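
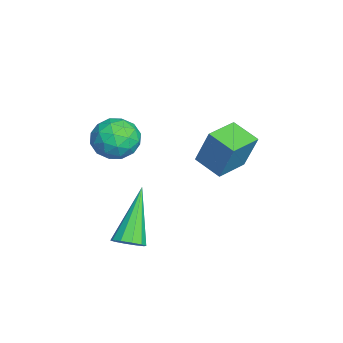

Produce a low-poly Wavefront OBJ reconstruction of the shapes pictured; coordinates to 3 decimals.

v -2.691 2.171 -1.794
v -2.437 2.578 -0.478
v -2.044 2.904 -2.146
v -1.79 3.311 -0.831
v -1.77 1.389 -1.729
v -1.516 1.796 -0.414
v -1.123 2.122 -2.082
v -0.869 2.529 -0.766
v -0.247 -0.786 1.069
v 0.172 -0.221 0.689
v 0.368 -1.699 0.391
v 0.787 -1.134 0.011
v 0.917 -1.274 0.787
v 0.537 -0.71 1.206
v 0.003 -1.21 -0.126
v -0.377 -0.646 0.293
v 0.327 -0.484 -0.049
v 0.891 -0.523 0.515
v -0.351 -1.397 0.565
v 0.213 -1.436 1.129
v -0.091 -0.423 0.939
v 0.631 -1.497 0.141
v 0.707 -1.579 0.597
v 0.954 -1.247 0.374
v 0.123 -0.711 1.243
v 0.369 -0.379 1.02
v 0.807 -0.998 1.077
v 0.171 -1.541 0.06
v 0.417 -1.209 -0.163
v -0.414 -0.673 0.706
v -0.167 -0.341 0.483
v -0.267 -0.922 0.003
v 0.246 -0.246 0.281
v 0.607 -0.782 -0.117
v 0.147 -0.827 -0.198
v -0.076 -0.495 0.048
v 0.578 -0.269 0.613
v 0.939 -0.806 0.214
v 1.015 -0.888 0.671
v 0.792 -0.556 0.917
v 0.669 -0.423 0.179
v -0.399 -1.114 0.866
v -0.038 -1.651 0.467
v -0.252 -1.364 0.163
v -0.475 -1.032 0.409
v -0.067 -1.138 1.197
v 0.294 -1.674 0.799
v 0.616 -1.425 1.032
v 0.393 -1.093 1.278
v -0.129 -1.497 0.901
v 1.361 -0.596 -3.3
v 1.773 -0.479 -2.971
v 0.019 -0.204 -1.76
v 1.68 -0.197 -3.124
v 1.465 -0.068 -3.344
v 1.21 -0.141 -3.548
v 1.013 -0.387 -3.656
v 0.949 -0.713 -3.629
v 1.042 -0.995 -3.476
v 1.257 -1.124 -3.256
v 1.512 -1.052 -3.053
v 1.709 -0.805 -2.944
f 2 4 1
f 5 2 1
f 1 4 3
f 3 5 1
f 2 8 4
f 6 2 5
f 6 8 2
f 4 8 3
f 7 5 3
f 3 8 7
f 7 6 5
f 8 6 7
f 9 46 25
f 46 20 49
f 25 49 14
f 46 49 25
f 9 25 21
f 25 14 26
f 21 26 10
f 25 26 21
f 9 21 30
f 21 10 31
f 30 31 16
f 21 31 30
f 9 30 42
f 30 16 45
f 42 45 19
f 30 45 42
f 9 42 46
f 42 19 50
f 46 50 20
f 42 50 46
f 10 26 37
f 26 14 40
f 37 40 18
f 26 40 37
f 14 49 27
f 49 20 48
f 27 48 13
f 49 48 27
f 20 50 47
f 50 19 43
f 47 43 11
f 50 43 47
f 19 45 44
f 45 16 32
f 44 32 15
f 45 32 44
f 16 31 36
f 31 10 33
f 36 33 17
f 31 33 36
f 12 38 24
f 38 18 39
f 24 39 13
f 38 39 24
f 12 24 22
f 24 13 23
f 22 23 11
f 24 23 22
f 12 22 29
f 22 11 28
f 29 28 15
f 22 28 29
f 12 29 34
f 29 15 35
f 34 35 17
f 29 35 34
f 12 34 38
f 34 17 41
f 38 41 18
f 34 41 38
f 13 39 27
f 39 18 40
f 27 40 14
f 39 40 27
f 11 23 47
f 23 13 48
f 47 48 20
f 23 48 47
f 15 28 44
f 28 11 43
f 44 43 19
f 28 43 44
f 17 35 36
f 35 15 32
f 36 32 16
f 35 32 36
f 18 41 37
f 41 17 33
f 37 33 10
f 41 33 37
f 52 51 54
f 52 54 53
f 54 51 55
f 54 55 53
f 55 51 56
f 55 56 53
f 56 51 57
f 56 57 53
f 57 51 58
f 57 58 53
f 58 51 59
f 58 59 53
f 59 51 60
f 59 60 53
f 60 51 61
f 60 61 53
f 61 51 62
f 61 62 53
f 62 51 52
f 62 52 53



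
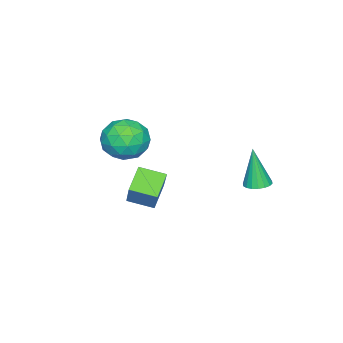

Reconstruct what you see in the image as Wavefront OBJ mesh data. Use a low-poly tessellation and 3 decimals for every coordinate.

v -3.87 1.364 -2.999
v -3.486 0.958 -3.04
v -4.01 1.056 -1.261
v -3.348 1.16 -2.993
v -3.313 1.402 -2.947
v -3.389 1.637 -2.911
v -3.56 1.818 -2.893
v -3.792 1.909 -2.896
v -4.039 1.892 -2.919
v -4.253 1.77 -2.958
v -4.391 1.568 -3.005
v -4.426 1.325 -3.051
v -4.351 1.09 -3.086
v -4.18 0.91 -3.104
v -3.948 0.819 -3.101
v -3.7 0.836 -3.078
v -0.866 -2.547 -3.454
v -1.785 -2.668 -2.791
v -1.189 -1.54 -3.717
v -2.108 -1.661 -3.055
v 0.008 -1.919 -2.125
v -0.911 -2.04 -1.463
v -0.315 -0.912 -2.389
v -1.234 -1.033 -1.726
v -2.157 -2.447 -1.393
v -1.339 -3.055 -1.355
v -3.101 -3.685 -0.845
v -2.283 -4.293 -0.807
v -2.371 -3.515 -0.153
v -1.788 -2.75 -0.492
v -2.652 -3.99 -1.708
v -2.069 -3.225 -2.047
v -1.645 -4.008 -1.55
v -1.471 -3.715 -0.589
v -2.969 -3.025 -1.611
v -2.795 -2.732 -0.65
v -1.665 -2.643 -1.422
v -2.775 -4.097 -0.778
v -2.827 -3.64 -0.393
v -2.346 -3.997 -0.371
v -1.929 -2.464 -0.915
v -1.448 -2.821 -0.893
v -2.055 -3.091 -0.186
v -2.992 -3.919 -1.307
v -2.511 -4.276 -1.285
v -2.094 -2.743 -1.829
v -1.613 -3.1 -1.807
v -2.385 -3.649 -2.014
v -1.364 -3.56 -1.515
v -1.919 -4.288 -1.192
v -2.136 -4.11 -1.722
v -1.793 -3.66 -1.921
v -1.262 -3.388 -0.95
v -1.817 -4.115 -0.627
v -1.869 -3.658 -0.243
v -1.526 -3.209 -0.442
v -1.442 -3.948 -1.064
v -2.623 -2.625 -1.573
v -3.178 -3.352 -1.25
v -2.914 -3.531 -1.758
v -2.571 -3.082 -1.957
v -2.521 -2.452 -1.008
v -3.076 -3.18 -0.685
v -2.647 -3.08 -0.279
v -2.304 -2.63 -0.478
v -2.998 -2.792 -1.136
f 2 1 4
f 2 4 3
f 4 1 5
f 4 5 3
f 5 1 6
f 5 6 3
f 6 1 7
f 6 7 3
f 7 1 8
f 7 8 3
f 8 1 9
f 8 9 3
f 9 1 10
f 9 10 3
f 10 1 11
f 10 11 3
f 11 1 12
f 11 12 3
f 12 1 13
f 12 13 3
f 13 1 14
f 13 14 3
f 14 1 15
f 14 15 3
f 15 1 16
f 15 16 3
f 16 1 2
f 16 2 3
f 18 20 17
f 21 18 17
f 17 20 19
f 19 21 17
f 18 24 20
f 22 18 21
f 22 24 18
f 20 24 19
f 23 21 19
f 19 24 23
f 23 22 21
f 24 22 23
f 25 62 41
f 62 36 65
f 41 65 30
f 62 65 41
f 25 41 37
f 41 30 42
f 37 42 26
f 41 42 37
f 25 37 46
f 37 26 47
f 46 47 32
f 37 47 46
f 25 46 58
f 46 32 61
f 58 61 35
f 46 61 58
f 25 58 62
f 58 35 66
f 62 66 36
f 58 66 62
f 26 42 53
f 42 30 56
f 53 56 34
f 42 56 53
f 30 65 43
f 65 36 64
f 43 64 29
f 65 64 43
f 36 66 63
f 66 35 59
f 63 59 27
f 66 59 63
f 35 61 60
f 61 32 48
f 60 48 31
f 61 48 60
f 32 47 52
f 47 26 49
f 52 49 33
f 47 49 52
f 28 54 40
f 54 34 55
f 40 55 29
f 54 55 40
f 28 40 38
f 40 29 39
f 38 39 27
f 40 39 38
f 28 38 45
f 38 27 44
f 45 44 31
f 38 44 45
f 28 45 50
f 45 31 51
f 50 51 33
f 45 51 50
f 28 50 54
f 50 33 57
f 54 57 34
f 50 57 54
f 29 55 43
f 55 34 56
f 43 56 30
f 55 56 43
f 27 39 63
f 39 29 64
f 63 64 36
f 39 64 63
f 31 44 60
f 44 27 59
f 60 59 35
f 44 59 60
f 33 51 52
f 51 31 48
f 52 48 32
f 51 48 52
f 34 57 53
f 57 33 49
f 53 49 26
f 57 49 53



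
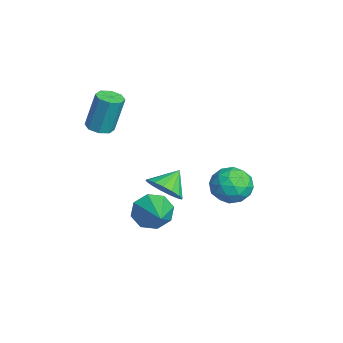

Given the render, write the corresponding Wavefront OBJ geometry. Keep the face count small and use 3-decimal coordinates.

v -3.169 -3.431 2.019
v -2.47 -3.554 2.038
v -2.432 -3.033 4.041
v -3.131 -2.909 4.021
v -2.586 -3.04 1.906
v -2.549 -2.519 3.909
v -3.044 -2.755 1.84
v -3.007 -2.233 3.843
v -3.575 -2.866 1.879
v -3.538 -2.344 3.882
v -3.868 -3.307 1.999
v -3.83 -2.786 4.002
v -3.751 -3.821 2.131
v -3.714 -3.3 4.134
v -3.293 -4.107 2.197
v -3.256 -3.585 4.2
v -2.762 -3.996 2.158
v -2.725 -3.474 4.161
v 0.571 -1.518 -1.521
v 0.916 -2.113 -2.273
v 2.569 -1.422 -0.679
v 0.955 -1.354 -2.451
v 0.768 -0.691 -2.084
v 0.466 -0.512 -1.387
v 0.225 -0.923 -0.768
v 0.187 -1.682 -0.59
v 0.374 -2.345 -0.957
v 0.676 -2.524 -1.654
v 2.456 -1.267 1.183
v 3.144 -1.407 1.852
v 1.844 -0.473 1.977
v 3.299 -1.043 1.608
v 3.26 -0.731 1.267
v 3.038 -0.542 0.906
v 2.682 -0.519 0.608
v 2.275 -0.667 0.443
v 1.909 -0.953 0.446
v 1.668 -1.311 0.619
v 1.609 -1.659 0.92
v 1.743 -1.917 1.282
v 2.041 -2.026 1.621
v 2.434 -1.962 1.859
v 2.832 -1.738 1.943
v -2.565 2.335 -1.53
v -2.048 2.744 -2.429
v -0.992 2.276 -0.651
v -0.475 2.685 -1.55
v -1.171 3.33 -0.966
v -2.144 3.367 -1.509
v -0.896 1.653 -1.571
v -1.869 1.69 -2.114
v -1.017 2.323 -2.454
v -1.187 3.359 -2.08
v -1.853 1.661 -1
v -2.023 2.697 -0.626
v -2.445 2.545 -2.056
v -0.595 2.475 -1.024
v -1.004 2.855 -0.68
v -0.7 3.095 -1.209
v -2.501 2.911 -1.516
v -2.197 3.151 -2.044
v -1.681 3.496 -1.185
v -0.843 1.869 -1.036
v -0.539 2.109 -1.564
v -2.34 1.925 -1.871
v -2.036 2.165 -2.4
v -1.359 1.524 -1.895
v -1.535 2.537 -2.6
v -0.61 2.503 -2.083
v -0.858 1.896 -2.095
v -1.429 1.918 -2.414
v -1.635 3.146 -2.38
v -0.71 3.112 -1.863
v -1.119 3.491 -1.52
v -1.691 3.512 -1.839
v -1.028 2.899 -2.395
v -2.33 1.908 -1.217
v -1.405 1.874 -0.7
v -1.349 1.508 -1.241
v -1.921 1.529 -1.56
v -2.43 2.517 -0.997
v -1.505 2.483 -0.48
v -1.611 3.102 -0.666
v -2.182 3.124 -0.985
v -2.012 2.121 -0.685
f 2 1 5
f 2 5 3
f 3 5 6
f 3 6 4
f 5 1 7
f 5 7 6
f 6 7 8
f 6 8 4
f 7 1 9
f 7 9 8
f 8 9 10
f 8 10 4
f 9 1 11
f 9 11 10
f 10 11 12
f 10 12 4
f 11 1 13
f 11 13 12
f 12 13 14
f 12 14 4
f 13 1 15
f 13 15 14
f 14 15 16
f 14 16 4
f 15 1 17
f 15 17 16
f 16 17 18
f 16 18 4
f 17 1 2
f 17 2 18
f 18 2 3
f 18 3 4
f 20 19 22
f 20 22 21
f 22 19 23
f 22 23 21
f 23 19 24
f 23 24 21
f 24 19 25
f 24 25 21
f 25 19 26
f 25 26 21
f 26 19 27
f 26 27 21
f 27 19 28
f 27 28 21
f 28 19 20
f 28 20 21
f 30 29 32
f 30 32 31
f 32 29 33
f 32 33 31
f 33 29 34
f 33 34 31
f 34 29 35
f 34 35 31
f 35 29 36
f 35 36 31
f 36 29 37
f 36 37 31
f 37 29 38
f 37 38 31
f 38 29 39
f 38 39 31
f 39 29 40
f 39 40 31
f 40 29 41
f 40 41 31
f 41 29 42
f 41 42 31
f 42 29 43
f 42 43 31
f 43 29 30
f 43 30 31
f 44 81 60
f 81 55 84
f 60 84 49
f 81 84 60
f 44 60 56
f 60 49 61
f 56 61 45
f 60 61 56
f 44 56 65
f 56 45 66
f 65 66 51
f 56 66 65
f 44 65 77
f 65 51 80
f 77 80 54
f 65 80 77
f 44 77 81
f 77 54 85
f 81 85 55
f 77 85 81
f 45 61 72
f 61 49 75
f 72 75 53
f 61 75 72
f 49 84 62
f 84 55 83
f 62 83 48
f 84 83 62
f 55 85 82
f 85 54 78
f 82 78 46
f 85 78 82
f 54 80 79
f 80 51 67
f 79 67 50
f 80 67 79
f 51 66 71
f 66 45 68
f 71 68 52
f 66 68 71
f 47 73 59
f 73 53 74
f 59 74 48
f 73 74 59
f 47 59 57
f 59 48 58
f 57 58 46
f 59 58 57
f 47 57 64
f 57 46 63
f 64 63 50
f 57 63 64
f 47 64 69
f 64 50 70
f 69 70 52
f 64 70 69
f 47 69 73
f 69 52 76
f 73 76 53
f 69 76 73
f 48 74 62
f 74 53 75
f 62 75 49
f 74 75 62
f 46 58 82
f 58 48 83
f 82 83 55
f 58 83 82
f 50 63 79
f 63 46 78
f 79 78 54
f 63 78 79
f 52 70 71
f 70 50 67
f 71 67 51
f 70 67 71
f 53 76 72
f 76 52 68
f 72 68 45
f 76 68 72



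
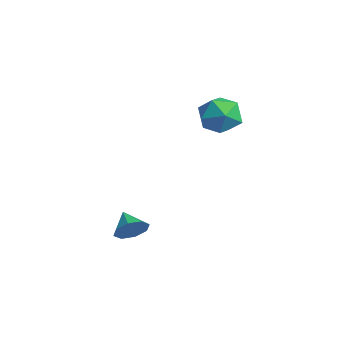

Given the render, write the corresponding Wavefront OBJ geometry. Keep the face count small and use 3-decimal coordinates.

v -4.712 1.834 3.31
v -3.944 2.671 3.656
v -3.476 0.469 3.864
v -2.708 1.306 4.21
v -3.722 1.147 4.808
v -4.486 1.991 4.466
v -2.934 1.149 3.054
v -3.698 1.993 2.712
v -2.845 2.248 3.499
v -3.332 2.247 4.582
v -4.088 0.893 2.938
v -4.575 0.892 4.021
v -2.853 -3.361 -2.088
v -2.498 -3.713 -1.377
v -3.947 -3.259 -1.492
v -2.442 -3.05 -1.388
v -2.627 -2.569 -1.809
v -2.945 -2.552 -2.394
v -3.209 -3.009 -2.8
v -3.264 -3.672 -2.789
v -3.079 -4.153 -2.368
v -2.762 -4.17 -1.782
f 1 12 6
f 1 6 2
f 1 2 8
f 1 8 11
f 1 11 12
f 2 6 10
f 6 12 5
f 12 11 3
f 11 8 7
f 8 2 9
f 4 10 5
f 4 5 3
f 4 3 7
f 4 7 9
f 4 9 10
f 5 10 6
f 3 5 12
f 7 3 11
f 9 7 8
f 10 9 2
f 14 13 16
f 14 16 15
f 16 13 17
f 16 17 15
f 17 13 18
f 17 18 15
f 18 13 19
f 18 19 15
f 19 13 20
f 19 20 15
f 20 13 21
f 20 21 15
f 21 13 22
f 21 22 15
f 22 13 14
f 22 14 15



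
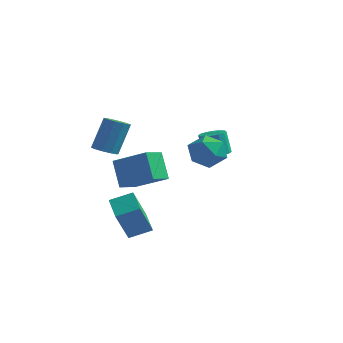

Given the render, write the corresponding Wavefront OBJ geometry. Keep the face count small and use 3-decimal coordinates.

v -1.2 -2.507 -0.392
v -1.368 -3.632 -0.043
v 0.614 -2.497 0.519
v 0.446 -3.622 0.868
v -0.506 -3.038 -1.768
v -0.674 -4.163 -1.419
v 1.308 -3.028 -0.857
v 1.14 -4.153 -0.508
v 2.125 0.484 0.305
v 2.824 -0.139 -0.195
v 1.076 -0.861 0.515
v 1.775 -1.484 0.015
v 2.004 -1.093 0.976
v 2.652 -0.262 0.846
v 1.248 -0.738 -0.526
v 1.896 0.093 -0.656
v 2.282 -0.895 -0.708
v 2.75 -1.114 0.22
v 1.15 0.114 0.1
v 1.618 -0.105 1.028
v 0.523 3.118 -1.505
v 0.919 3.701 -1.426
v 0.594 3.746 -0.117
v 0.197 3.162 -0.195
v 0.585 3.825 -1.514
v 0.259 3.87 -0.204
v 0.233 3.759 -1.599
v -0.093 3.804 -0.289
v -0.041 3.521 -1.659
v -0.366 3.566 -0.349
v -0.163 3.175 -1.677
v -0.489 3.22 -0.368
v -0.102 2.814 -1.65
v -0.428 2.859 -0.34
v 0.126 2.534 -1.583
v -0.199 2.579 -0.274
v 0.461 2.41 -1.496
v 0.135 2.455 -0.186
v 0.813 2.476 -1.411
v 0.487 2.521 -0.101
v 1.086 2.714 -1.351
v 0.761 2.759 -0.041
v 1.209 3.06 -1.332
v 0.883 3.105 -0.023
v 1.148 3.421 -1.36
v 0.822 3.466 -0.05
v -2.054 -3.233 0.351
v -1.542 -2.854 0.112
v -1.294 -2.108 1.831
v -1.806 -2.487 2.069
v -1.897 -2.635 0.068
v -1.65 -1.888 1.787
v -2.313 -2.644 0.132
v -2.065 -1.897 1.851
v -2.629 -2.878 0.279
v -2.382 -2.131 1.998
v -2.726 -3.248 0.454
v -2.478 -2.501 2.172
v -2.566 -3.612 0.589
v -2.318 -2.866 2.308
v -2.21 -3.832 0.633
v -1.963 -3.085 2.352
v -1.795 -3.823 0.569
v -1.547 -3.076 2.288
v -1.478 -3.589 0.422
v -1.231 -2.842 2.141
v -1.382 -3.219 0.248
v -1.134 -2.472 1.966
v -1.754 -2.258 -4.638
v -1.929 -3.117 -2.929
v -0.834 -1.556 -4.191
v -1.01 -2.415 -2.482
v -0.71 -3.345 -5.078
v -0.886 -4.204 -3.369
v 0.209 -2.643 -4.631
v 0.034 -3.502 -2.922
f 2 4 1
f 5 2 1
f 1 4 3
f 3 5 1
f 2 8 4
f 6 2 5
f 6 8 2
f 4 8 3
f 7 5 3
f 3 8 7
f 7 6 5
f 8 6 7
f 9 20 14
f 9 14 10
f 9 10 16
f 9 16 19
f 9 19 20
f 10 14 18
f 14 20 13
f 20 19 11
f 19 16 15
f 16 10 17
f 12 18 13
f 12 13 11
f 12 11 15
f 12 15 17
f 12 17 18
f 13 18 14
f 11 13 20
f 15 11 19
f 17 15 16
f 18 17 10
f 22 21 25
f 22 25 23
f 23 25 26
f 23 26 24
f 25 21 27
f 25 27 26
f 26 27 28
f 26 28 24
f 27 21 29
f 27 29 28
f 28 29 30
f 28 30 24
f 29 21 31
f 29 31 30
f 30 31 32
f 30 32 24
f 31 21 33
f 31 33 32
f 32 33 34
f 32 34 24
f 33 21 35
f 33 35 34
f 34 35 36
f 34 36 24
f 35 21 37
f 35 37 36
f 36 37 38
f 36 38 24
f 37 21 39
f 37 39 38
f 38 39 40
f 38 40 24
f 39 21 41
f 39 41 40
f 40 41 42
f 40 42 24
f 41 21 43
f 41 43 42
f 42 43 44
f 42 44 24
f 43 21 45
f 43 45 44
f 44 45 46
f 44 46 24
f 45 21 22
f 45 22 46
f 46 22 23
f 46 23 24
f 48 47 51
f 48 51 49
f 49 51 52
f 49 52 50
f 51 47 53
f 51 53 52
f 52 53 54
f 52 54 50
f 53 47 55
f 53 55 54
f 54 55 56
f 54 56 50
f 55 47 57
f 55 57 56
f 56 57 58
f 56 58 50
f 57 47 59
f 57 59 58
f 58 59 60
f 58 60 50
f 59 47 61
f 59 61 60
f 60 61 62
f 60 62 50
f 61 47 63
f 61 63 62
f 62 63 64
f 62 64 50
f 63 47 65
f 63 65 64
f 64 65 66
f 64 66 50
f 65 47 67
f 65 67 66
f 66 67 68
f 66 68 50
f 67 47 48
f 67 48 68
f 68 48 49
f 68 49 50
f 70 72 69
f 73 70 69
f 69 72 71
f 71 73 69
f 70 76 72
f 74 70 73
f 74 76 70
f 72 76 71
f 75 73 71
f 71 76 75
f 75 74 73
f 76 74 75



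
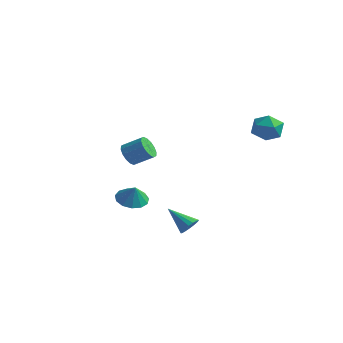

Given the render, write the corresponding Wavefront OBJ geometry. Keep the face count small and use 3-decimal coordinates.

v 2.357 3.665 2.939
v 3.251 3.511 2.826
v 2.049 2.449 2.154
v 2.943 2.295 2.041
v 2.564 2.201 2.868
v 2.755 2.953 3.353
v 2.545 3.007 1.627
v 2.736 3.759 2.112
v 3.368 3.105 2.015
v 3.38 2.607 2.782
v 1.92 3.353 2.198
v 1.932 2.855 2.965
v -1.091 -2.973 1.385
v -0.63 -3.35 1.036
v 0.231 -2.845 1.627
v -0.229 -2.467 1.975
v -0.671 -3.053 0.843
v 0.19 -2.548 1.433
v -0.825 -2.735 0.794
v 0.036 -2.229 1.385
v -1.05 -2.48 0.904
v -0.189 -1.974 1.494
v -1.286 -2.357 1.142
v -0.425 -1.852 1.733
v -1.469 -2.399 1.446
v -0.608 -1.894 2.036
v -1.551 -2.595 1.733
v -0.69 -2.09 2.324
v -1.51 -2.892 1.927
v -0.649 -2.387 2.517
v -1.356 -3.211 1.975
v -0.495 -2.705 2.566
v -1.131 -3.466 1.866
v -0.27 -2.96 2.456
v -0.895 -3.588 1.627
v -0.034 -3.083 2.218
v -0.712 -3.546 1.324
v 0.149 -3.041 1.914
v 1.558 -1.5 -3.166
v 1.817 -1.158 -2.746
v 0.362 -1.76 -2.214
v 1.657 -0.973 -2.897
v 1.475 -0.908 -3.109
v 1.311 -0.98 -3.334
v 1.204 -1.17 -3.52
v 1.178 -1.436 -3.626
v 1.239 -1.716 -3.626
v 1.373 -1.947 -3.52
v 1.55 -2.076 -3.334
v 1.728 -2.072 -3.108
v 1.867 -1.938 -2.896
v 1.936 -1.703 -2.746
v 1.918 -1.421 -2.692
v -4.103 0.414 -3.39
v -3.554 -0.181 -3.759
v -3.677 0.226 -2.45
v -3.317 0.26 -3.778
v -3.33 0.751 -3.674
v -3.588 1.134 -3.48
v -4.01 1.289 -3.257
v -4.461 1.167 -3.077
v -4.799 0.805 -2.996
v -4.916 0.319 -3.041
v -4.775 -0.136 -3.196
v -4.421 -0.417 -3.413
v -3.966 -0.434 -3.623
f 1 12 6
f 1 6 2
f 1 2 8
f 1 8 11
f 1 11 12
f 2 6 10
f 6 12 5
f 12 11 3
f 11 8 7
f 8 2 9
f 4 10 5
f 4 5 3
f 4 3 7
f 4 7 9
f 4 9 10
f 5 10 6
f 3 5 12
f 7 3 11
f 9 7 8
f 10 9 2
f 14 13 17
f 14 17 15
f 15 17 18
f 15 18 16
f 17 13 19
f 17 19 18
f 18 19 20
f 18 20 16
f 19 13 21
f 19 21 20
f 20 21 22
f 20 22 16
f 21 13 23
f 21 23 22
f 22 23 24
f 22 24 16
f 23 13 25
f 23 25 24
f 24 25 26
f 24 26 16
f 25 13 27
f 25 27 26
f 26 27 28
f 26 28 16
f 27 13 29
f 27 29 28
f 28 29 30
f 28 30 16
f 29 13 31
f 29 31 30
f 30 31 32
f 30 32 16
f 31 13 33
f 31 33 32
f 32 33 34
f 32 34 16
f 33 13 35
f 33 35 34
f 34 35 36
f 34 36 16
f 35 13 37
f 35 37 36
f 36 37 38
f 36 38 16
f 37 13 14
f 37 14 38
f 38 14 15
f 38 15 16
f 40 39 42
f 40 42 41
f 42 39 43
f 42 43 41
f 43 39 44
f 43 44 41
f 44 39 45
f 44 45 41
f 45 39 46
f 45 46 41
f 46 39 47
f 46 47 41
f 47 39 48
f 47 48 41
f 48 39 49
f 48 49 41
f 49 39 50
f 49 50 41
f 50 39 51
f 50 51 41
f 51 39 52
f 51 52 41
f 52 39 53
f 52 53 41
f 53 39 40
f 53 40 41
f 55 54 57
f 55 57 56
f 57 54 58
f 57 58 56
f 58 54 59
f 58 59 56
f 59 54 60
f 59 60 56
f 60 54 61
f 60 61 56
f 61 54 62
f 61 62 56
f 62 54 63
f 62 63 56
f 63 54 64
f 63 64 56
f 64 54 65
f 64 65 56
f 65 54 66
f 65 66 56
f 66 54 55
f 66 55 56



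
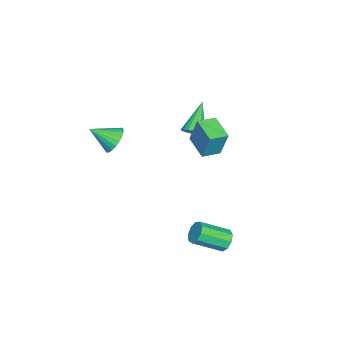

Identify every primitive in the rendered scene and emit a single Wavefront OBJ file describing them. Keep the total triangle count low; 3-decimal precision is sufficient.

v 2.944 -2.499 3.364
v 3.588 -2.714 2.788
v 3.296 -3.781 4.236
v 3.762 -2.514 3.013
v 3.811 -2.311 3.29
v 3.728 -2.137 3.579
v 3.526 -2.018 3.835
v 3.235 -1.973 4.02
v 2.9 -2.007 4.104
v 2.572 -2.117 4.076
v 2.3 -2.284 3.939
v 2.126 -2.485 3.715
v 2.077 -2.687 3.437
v 2.16 -2.861 3.148
v 2.362 -2.98 2.892
v 2.653 -3.026 2.708
v 2.988 -2.991 2.623
v 3.317 -2.882 2.652
v 2.115 3.489 -4.331
v 2.704 3.509 -4.762
v 3.474 2.011 -3.78
v 2.885 1.991 -3.349
v 2.772 3.805 -4.365
v 3.543 2.306 -3.384
v 2.534 3.952 -3.952
v 3.304 2.454 -2.971
v 2.099 3.883 -3.717
v 2.869 2.385 -2.735
v 1.672 3.63 -3.768
v 2.442 2.132 -2.786
v 1.452 3.311 -4.083
v 2.222 1.812 -3.101
v 1.542 3.075 -4.514
v 2.312 1.577 -3.532
v 1.901 3.033 -4.859
v 2.671 1.535 -3.877
v 2.359 3.205 -4.957
v 3.129 1.706 -3.975
v -1.518 0.457 1.25
v -1.082 0.669 1.755
v -3.162 0.503 2.65
v -1.191 0.955 1.618
v -1.375 1.126 1.396
v -1.591 1.144 1.141
v -1.791 1.005 0.911
v -1.928 0.74 0.759
v -1.971 0.41 0.719
v -1.91 0.091 0.801
v -1.759 -0.144 0.986
v -1.553 -0.242 1.231
v -1.339 -0.179 1.481
v -1.166 0.029 1.678
v -1.073 0.335 1.777
v -0.332 0.643 1.709
v -0.164 1.137 3.442
v -1.146 1.428 1.564
v -0.978 1.922 3.297
v 0.758 1.698 1.303
v 0.926 2.192 3.036
v -0.056 2.483 1.158
v 0.112 2.977 2.891
f 2 1 4
f 2 4 3
f 4 1 5
f 4 5 3
f 5 1 6
f 5 6 3
f 6 1 7
f 6 7 3
f 7 1 8
f 7 8 3
f 8 1 9
f 8 9 3
f 9 1 10
f 9 10 3
f 10 1 11
f 10 11 3
f 11 1 12
f 11 12 3
f 12 1 13
f 12 13 3
f 13 1 14
f 13 14 3
f 14 1 15
f 14 15 3
f 15 1 16
f 15 16 3
f 16 1 17
f 16 17 3
f 17 1 18
f 17 18 3
f 18 1 2
f 18 2 3
f 20 19 23
f 20 23 21
f 21 23 24
f 21 24 22
f 23 19 25
f 23 25 24
f 24 25 26
f 24 26 22
f 25 19 27
f 25 27 26
f 26 27 28
f 26 28 22
f 27 19 29
f 27 29 28
f 28 29 30
f 28 30 22
f 29 19 31
f 29 31 30
f 30 31 32
f 30 32 22
f 31 19 33
f 31 33 32
f 32 33 34
f 32 34 22
f 33 19 35
f 33 35 34
f 34 35 36
f 34 36 22
f 35 19 37
f 35 37 36
f 36 37 38
f 36 38 22
f 37 19 20
f 37 20 38
f 38 20 21
f 38 21 22
f 40 39 42
f 40 42 41
f 42 39 43
f 42 43 41
f 43 39 44
f 43 44 41
f 44 39 45
f 44 45 41
f 45 39 46
f 45 46 41
f 46 39 47
f 46 47 41
f 47 39 48
f 47 48 41
f 48 39 49
f 48 49 41
f 49 39 50
f 49 50 41
f 50 39 51
f 50 51 41
f 51 39 52
f 51 52 41
f 52 39 53
f 52 53 41
f 53 39 40
f 53 40 41
f 55 57 54
f 58 55 54
f 54 57 56
f 56 58 54
f 55 61 57
f 59 55 58
f 59 61 55
f 57 61 56
f 60 58 56
f 56 61 60
f 60 59 58
f 61 59 60



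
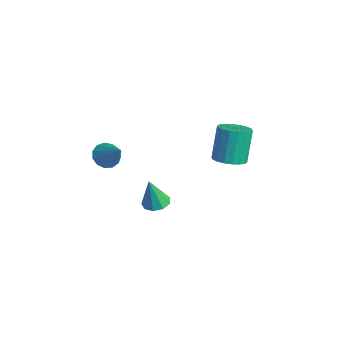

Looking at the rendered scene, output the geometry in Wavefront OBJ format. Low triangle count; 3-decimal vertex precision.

v -0.973 -1.711 -3.626
v -0.314 -1.687 -3.615
v -0.987 -2.049 -2.114
v -0.485 -1.279 -3.525
v -0.884 -1.073 -3.482
v -1.325 -1.165 -3.507
v -1.602 -1.513 -3.587
v -1.584 -1.953 -3.686
v -1.281 -2.28 -3.757
v -0.833 -2.34 -3.766
v -0.452 -2.106 -3.71
v -0.428 1.601 -1.508
v 0.084 1.08 -1.207
v -0.379 1.579 0.448
v -0.892 2.099 0.148
v 0.279 1.371 -1.241
v -0.185 1.87 0.415
v 0.333 1.708 -1.327
v -0.13 2.206 0.329
v 0.237 2.023 -1.449
v -0.227 2.522 0.207
v 0.009 2.255 -1.582
v -0.455 2.753 0.073
v -0.306 2.357 -1.701
v -0.77 2.855 -0.046
v -0.645 2.309 -1.782
v -1.108 2.808 -0.126
v -0.941 2.121 -1.808
v -1.404 2.62 -0.153
v -1.135 1.83 -1.775
v -1.599 2.329 -0.119
v -1.19 1.494 -1.689
v -1.653 1.992 -0.033
v -1.093 1.178 -1.567
v -1.557 1.677 0.089
v -0.865 0.947 -1.433
v -1.329 1.445 0.222
v -0.55 0.845 -1.314
v -1.014 1.343 0.341
v -0.212 0.892 -1.234
v -0.675 1.391 0.422
v -1.537 -3.788 -0.175
v -1.221 -3.361 -0.599
v -0.423 -3.592 0.855
v -1.456 -3.146 -0.385
v -1.717 -3.136 -0.105
v -1.921 -3.332 0.153
v -2.003 -3.673 0.307
v -1.937 -4.051 0.308
v -1.745 -4.345 0.156
v -1.486 -4.462 -0.102
v -1.244 -4.365 -0.382
v -1.095 -4.085 -0.597
v -1.086 -3.711 -0.678
f 2 1 4
f 2 4 3
f 4 1 5
f 4 5 3
f 5 1 6
f 5 6 3
f 6 1 7
f 6 7 3
f 7 1 8
f 7 8 3
f 8 1 9
f 8 9 3
f 9 1 10
f 9 10 3
f 10 1 11
f 10 11 3
f 11 1 2
f 11 2 3
f 13 12 16
f 13 16 14
f 14 16 17
f 14 17 15
f 16 12 18
f 16 18 17
f 17 18 19
f 17 19 15
f 18 12 20
f 18 20 19
f 19 20 21
f 19 21 15
f 20 12 22
f 20 22 21
f 21 22 23
f 21 23 15
f 22 12 24
f 22 24 23
f 23 24 25
f 23 25 15
f 24 12 26
f 24 26 25
f 25 26 27
f 25 27 15
f 26 12 28
f 26 28 27
f 27 28 29
f 27 29 15
f 28 12 30
f 28 30 29
f 29 30 31
f 29 31 15
f 30 12 32
f 30 32 31
f 31 32 33
f 31 33 15
f 32 12 34
f 32 34 33
f 33 34 35
f 33 35 15
f 34 12 36
f 34 36 35
f 35 36 37
f 35 37 15
f 36 12 38
f 36 38 37
f 37 38 39
f 37 39 15
f 38 12 40
f 38 40 39
f 39 40 41
f 39 41 15
f 40 12 13
f 40 13 41
f 41 13 14
f 41 14 15
f 43 42 45
f 43 45 44
f 45 42 46
f 45 46 44
f 46 42 47
f 46 47 44
f 47 42 48
f 47 48 44
f 48 42 49
f 48 49 44
f 49 42 50
f 49 50 44
f 50 42 51
f 50 51 44
f 51 42 52
f 51 52 44
f 52 42 53
f 52 53 44
f 53 42 54
f 53 54 44
f 54 42 43
f 54 43 44



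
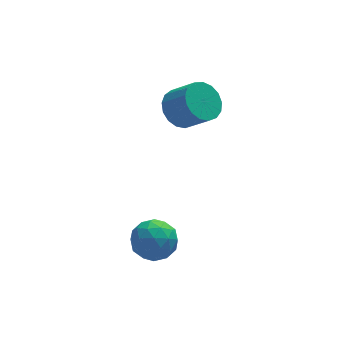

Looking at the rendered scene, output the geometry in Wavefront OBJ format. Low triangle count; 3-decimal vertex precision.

v 0.118 4.173 2.864
v 0.514 3.685 2.165
v 1.278 2.94 3.117
v 0.882 3.427 3.816
v 0.789 4.037 2.22
v 1.552 3.291 3.172
v 0.91 4.42 2.422
v 1.674 3.674 3.374
v 0.85 4.746 2.726
v 1.614 4.001 3.678
v 0.622 4.941 3.062
v 1.386 4.196 4.014
v 0.279 4.96 3.352
v 1.042 4.215 4.304
v -0.101 4.799 3.53
v 0.662 4.053 4.482
v -0.431 4.494 3.556
v 0.332 3.748 4.508
v -0.635 4.116 3.423
v 0.128 3.37 4.375
v -0.667 3.75 3.162
v 0.097 3.005 4.114
v -0.518 3.482 2.833
v 0.245 2.736 3.785
v -0.224 3.372 2.511
v 0.539 2.626 3.463
v 0.148 3.445 2.27
v 0.912 2.699 3.222
v -2.722 -0.064 -0.32
v -1.818 0.125 0.004
v -2.162 -1.265 -1.184
v -1.258 -1.076 -0.86
v -1.932 -1.433 -0.248
v -2.278 -0.69 0.286
v -1.702 -0.45 -1.466
v -2.048 0.293 -0.932
v -1.188 -0.113 -0.705
v -1.33 -0.721 0.048
v -2.65 -0.419 -1.228
v -2.792 -1.027 -0.475
v -2.319 0.136 -0.082
v -1.661 -1.276 -1.098
v -2.057 -1.486 -0.738
v -1.526 -1.375 -0.548
v -2.59 -0.343 0.084
v -2.059 -0.232 0.274
v -2.125 -1.148 0.126
v -1.921 -0.908 -1.454
v -1.39 -0.797 -1.264
v -2.454 0.235 -0.632
v -1.923 0.346 -0.442
v -1.855 0.008 -1.306
v -1.418 0.107 -0.309
v -1.088 -0.599 -0.816
v -1.349 -0.231 -1.172
v -1.553 0.206 -0.858
v -1.501 -0.25 0.134
v -1.172 -0.956 -0.374
v -1.568 -1.166 -0.014
v -1.772 -0.73 0.3
v -1.131 -0.39 -0.282
v -2.808 -0.184 -0.806
v -2.479 -0.89 -1.314
v -2.208 -0.41 -1.48
v -2.412 0.026 -1.166
v -2.892 -0.541 -0.364
v -2.562 -1.247 -0.871
v -2.427 -1.346 -0.322
v -2.631 -0.909 -0.008
v -2.849 -0.75 -0.898
f 2 1 5
f 2 5 3
f 3 5 6
f 3 6 4
f 5 1 7
f 5 7 6
f 6 7 8
f 6 8 4
f 7 1 9
f 7 9 8
f 8 9 10
f 8 10 4
f 9 1 11
f 9 11 10
f 10 11 12
f 10 12 4
f 11 1 13
f 11 13 12
f 12 13 14
f 12 14 4
f 13 1 15
f 13 15 14
f 14 15 16
f 14 16 4
f 15 1 17
f 15 17 16
f 16 17 18
f 16 18 4
f 17 1 19
f 17 19 18
f 18 19 20
f 18 20 4
f 19 1 21
f 19 21 20
f 20 21 22
f 20 22 4
f 21 1 23
f 21 23 22
f 22 23 24
f 22 24 4
f 23 1 25
f 23 25 24
f 24 25 26
f 24 26 4
f 25 1 27
f 25 27 26
f 26 27 28
f 26 28 4
f 27 1 2
f 27 2 28
f 28 2 3
f 28 3 4
f 29 66 45
f 66 40 69
f 45 69 34
f 66 69 45
f 29 45 41
f 45 34 46
f 41 46 30
f 45 46 41
f 29 41 50
f 41 30 51
f 50 51 36
f 41 51 50
f 29 50 62
f 50 36 65
f 62 65 39
f 50 65 62
f 29 62 66
f 62 39 70
f 66 70 40
f 62 70 66
f 30 46 57
f 46 34 60
f 57 60 38
f 46 60 57
f 34 69 47
f 69 40 68
f 47 68 33
f 69 68 47
f 40 70 67
f 70 39 63
f 67 63 31
f 70 63 67
f 39 65 64
f 65 36 52
f 64 52 35
f 65 52 64
f 36 51 56
f 51 30 53
f 56 53 37
f 51 53 56
f 32 58 44
f 58 38 59
f 44 59 33
f 58 59 44
f 32 44 42
f 44 33 43
f 42 43 31
f 44 43 42
f 32 42 49
f 42 31 48
f 49 48 35
f 42 48 49
f 32 49 54
f 49 35 55
f 54 55 37
f 49 55 54
f 32 54 58
f 54 37 61
f 58 61 38
f 54 61 58
f 33 59 47
f 59 38 60
f 47 60 34
f 59 60 47
f 31 43 67
f 43 33 68
f 67 68 40
f 43 68 67
f 35 48 64
f 48 31 63
f 64 63 39
f 48 63 64
f 37 55 56
f 55 35 52
f 56 52 36
f 55 52 56
f 38 61 57
f 61 37 53
f 57 53 30
f 61 53 57



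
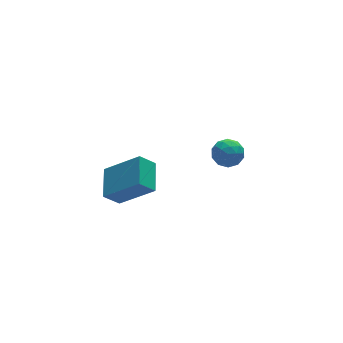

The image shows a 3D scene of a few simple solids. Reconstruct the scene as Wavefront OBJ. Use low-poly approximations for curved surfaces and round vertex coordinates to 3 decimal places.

v -3.677 0.989 -0.056
v -2.642 0.171 1.032
v -3.203 2.111 0.336
v -2.167 1.294 1.424
v -3.093 0.946 -0.644
v -2.057 0.129 0.444
v -2.618 2.069 -0.252
v -1.583 1.251 0.836
v 1.783 2.907 -0.531
v 2.3 2.534 -0.669
v 1.14 2.126 -0.831
v 1.657 1.753 -0.969
v 1.518 1.902 -0.349
v 1.916 2.384 -0.164
v 1.524 2.276 -1.336
v 1.922 2.758 -1.151
v 2.14 2.144 -1.166
v 2.136 1.913 -0.557
v 1.304 2.747 -0.943
v 1.3 2.516 -0.334
v 2.098 2.789 -0.574
v 1.342 1.871 -0.926
v 1.26 1.959 -0.562
v 1.564 1.739 -0.643
v 1.872 2.701 -0.277
v 2.176 2.482 -0.358
v 1.716 2.11 -0.17
v 1.264 2.178 -1.142
v 1.568 1.959 -1.223
v 1.876 2.921 -0.857
v 2.18 2.701 -0.938
v 1.724 2.55 -1.33
v 2.308 2.34 -0.947
v 1.93 1.882 -1.123
v 1.852 2.189 -1.339
v 2.086 2.472 -1.23
v 2.305 2.205 -0.589
v 1.927 1.746 -0.765
v 1.846 1.833 -0.401
v 2.079 2.117 -0.292
v 2.211 1.975 -0.881
v 1.513 2.914 -0.735
v 1.135 2.455 -0.911
v 1.361 2.543 -1.208
v 1.594 2.827 -1.099
v 1.51 2.778 -0.377
v 1.132 2.32 -0.553
v 1.354 2.188 -0.27
v 1.588 2.471 -0.161
v 1.229 2.685 -0.619
f 2 4 1
f 5 2 1
f 1 4 3
f 3 5 1
f 2 8 4
f 6 2 5
f 6 8 2
f 4 8 3
f 7 5 3
f 3 8 7
f 7 6 5
f 8 6 7
f 9 46 25
f 46 20 49
f 25 49 14
f 46 49 25
f 9 25 21
f 25 14 26
f 21 26 10
f 25 26 21
f 9 21 30
f 21 10 31
f 30 31 16
f 21 31 30
f 9 30 42
f 30 16 45
f 42 45 19
f 30 45 42
f 9 42 46
f 42 19 50
f 46 50 20
f 42 50 46
f 10 26 37
f 26 14 40
f 37 40 18
f 26 40 37
f 14 49 27
f 49 20 48
f 27 48 13
f 49 48 27
f 20 50 47
f 50 19 43
f 47 43 11
f 50 43 47
f 19 45 44
f 45 16 32
f 44 32 15
f 45 32 44
f 16 31 36
f 31 10 33
f 36 33 17
f 31 33 36
f 12 38 24
f 38 18 39
f 24 39 13
f 38 39 24
f 12 24 22
f 24 13 23
f 22 23 11
f 24 23 22
f 12 22 29
f 22 11 28
f 29 28 15
f 22 28 29
f 12 29 34
f 29 15 35
f 34 35 17
f 29 35 34
f 12 34 38
f 34 17 41
f 38 41 18
f 34 41 38
f 13 39 27
f 39 18 40
f 27 40 14
f 39 40 27
f 11 23 47
f 23 13 48
f 47 48 20
f 23 48 47
f 15 28 44
f 28 11 43
f 44 43 19
f 28 43 44
f 17 35 36
f 35 15 32
f 36 32 16
f 35 32 36
f 18 41 37
f 41 17 33
f 37 33 10
f 41 33 37



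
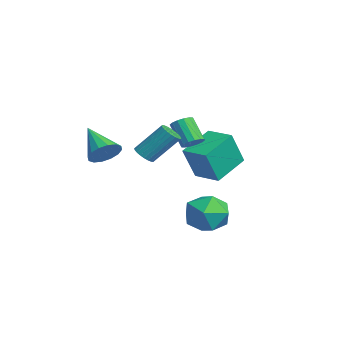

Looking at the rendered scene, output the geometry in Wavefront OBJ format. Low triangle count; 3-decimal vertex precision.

v -2.981 2.428 -2.908
v -2.579 1.732 -1.165
v -3.981 3.88 -2.098
v -3.579 3.184 -0.354
v -1.801 3.216 -2.866
v -1.399 2.52 -1.122
v -2.801 4.668 -2.055
v -2.399 3.972 -0.312
v 0.366 1.507 0.297
v 0.727 1.758 0.645
v -0.066 1.443 1.691
v -0.426 1.193 1.343
v 0.541 1.966 0.567
v -0.252 1.651 1.613
v 0.308 2.051 0.416
v -0.485 1.737 1.463
v 0.091 1.991 0.234
v -0.701 1.676 1.28
v -0.052 1.801 0.068
v -0.845 1.486 1.115
v -0.083 1.533 -0.036
v -0.876 1.218 1.01
v 0.006 1.257 -0.051
v -0.787 0.942 0.995
v 0.192 1.049 0.027
v -0.601 0.734 1.073
v 0.425 0.963 0.177
v -0.368 0.649 1.224
v 0.641 1.024 0.36
v -0.151 0.709 1.406
v 0.785 1.214 0.525
v -0.008 0.899 1.572
v 0.816 1.482 0.63
v 0.023 1.167 1.676
v 1.955 -0.985 0.338
v 2.485 -0.934 0.201
v 2.715 0.196 1.504
v 2.185 0.145 1.642
v 2.396 -0.779 0.082
v 2.626 0.351 1.385
v 2.24 -0.655 0.002
v 2.469 0.474 1.306
v 2.04 -0.582 -0.026
v 2.27 0.548 1.277
v 1.827 -0.569 0.001
v 2.057 0.56 1.304
v 1.634 -0.621 0.079
v 1.864 0.509 1.383
v 1.49 -0.727 0.197
v 1.72 0.402 1.501
v 1.417 -0.873 0.336
v 1.646 0.256 1.64
v 1.425 -1.036 0.476
v 1.655 0.094 1.779
v 1.514 -1.191 0.595
v 1.744 -0.061 1.898
v 1.671 -1.314 0.674
v 1.9 -0.185 1.978
v 1.87 -1.388 0.703
v 2.1 -0.258 2.006
v 2.083 -1.4 0.676
v 2.313 -0.271 1.979
v 2.276 -1.349 0.597
v 2.506 -0.219 1.901
v 2.42 -1.242 0.479
v 2.65 -0.113 1.783
v 2.494 -1.096 0.34
v 2.723 0.033 1.644
v 0.545 3.006 -3.364
v 1.69 2.774 -3.512
v 0.11 1.266 -4.008
v 1.255 1.034 -4.156
v 0.811 1.142 -3.071
v 1.08 2.217 -2.672
v 0.72 1.823 -4.848
v 0.989 2.898 -4.449
v 1.798 2.043 -4.429
v 1.855 1.622 -3.331
v -0.055 2.418 -4.189
v 0.002 1.997 -3.091
v -2.199 -1.878 -0.914
v -1.658 -2.249 -0.389
v -3.641 -2.382 0.214
v -1.69 -1.839 -0.247
v -1.858 -1.44 -0.284
v -2.118 -1.158 -0.49
v -2.399 -1.069 -0.809
v -2.626 -1.197 -1.157
v -2.739 -1.508 -1.44
v -2.707 -1.917 -1.582
v -2.539 -2.317 -1.545
v -2.279 -2.598 -1.339
v -1.998 -2.687 -1.019
v -1.771 -2.559 -0.672
f 2 4 1
f 5 2 1
f 1 4 3
f 3 5 1
f 2 8 4
f 6 2 5
f 6 8 2
f 4 8 3
f 7 5 3
f 3 8 7
f 7 6 5
f 8 6 7
f 10 9 13
f 10 13 11
f 11 13 14
f 11 14 12
f 13 9 15
f 13 15 14
f 14 15 16
f 14 16 12
f 15 9 17
f 15 17 16
f 16 17 18
f 16 18 12
f 17 9 19
f 17 19 18
f 18 19 20
f 18 20 12
f 19 9 21
f 19 21 20
f 20 21 22
f 20 22 12
f 21 9 23
f 21 23 22
f 22 23 24
f 22 24 12
f 23 9 25
f 23 25 24
f 24 25 26
f 24 26 12
f 25 9 27
f 25 27 26
f 26 27 28
f 26 28 12
f 27 9 29
f 27 29 28
f 28 29 30
f 28 30 12
f 29 9 31
f 29 31 30
f 30 31 32
f 30 32 12
f 31 9 33
f 31 33 32
f 32 33 34
f 32 34 12
f 33 9 10
f 33 10 34
f 34 10 11
f 34 11 12
f 36 35 39
f 36 39 37
f 37 39 40
f 37 40 38
f 39 35 41
f 39 41 40
f 40 41 42
f 40 42 38
f 41 35 43
f 41 43 42
f 42 43 44
f 42 44 38
f 43 35 45
f 43 45 44
f 44 45 46
f 44 46 38
f 45 35 47
f 45 47 46
f 46 47 48
f 46 48 38
f 47 35 49
f 47 49 48
f 48 49 50
f 48 50 38
f 49 35 51
f 49 51 50
f 50 51 52
f 50 52 38
f 51 35 53
f 51 53 52
f 52 53 54
f 52 54 38
f 53 35 55
f 53 55 54
f 54 55 56
f 54 56 38
f 55 35 57
f 55 57 56
f 56 57 58
f 56 58 38
f 57 35 59
f 57 59 58
f 58 59 60
f 58 60 38
f 59 35 61
f 59 61 60
f 60 61 62
f 60 62 38
f 61 35 63
f 61 63 62
f 62 63 64
f 62 64 38
f 63 35 65
f 63 65 64
f 64 65 66
f 64 66 38
f 65 35 67
f 65 67 66
f 66 67 68
f 66 68 38
f 67 35 36
f 67 36 68
f 68 36 37
f 68 37 38
f 69 80 74
f 69 74 70
f 69 70 76
f 69 76 79
f 69 79 80
f 70 74 78
f 74 80 73
f 80 79 71
f 79 76 75
f 76 70 77
f 72 78 73
f 72 73 71
f 72 71 75
f 72 75 77
f 72 77 78
f 73 78 74
f 71 73 80
f 75 71 79
f 77 75 76
f 78 77 70
f 82 81 84
f 82 84 83
f 84 81 85
f 84 85 83
f 85 81 86
f 85 86 83
f 86 81 87
f 86 87 83
f 87 81 88
f 87 88 83
f 88 81 89
f 88 89 83
f 89 81 90
f 89 90 83
f 90 81 91
f 90 91 83
f 91 81 92
f 91 92 83
f 92 81 93
f 92 93 83
f 93 81 94
f 93 94 83
f 94 81 82
f 94 82 83



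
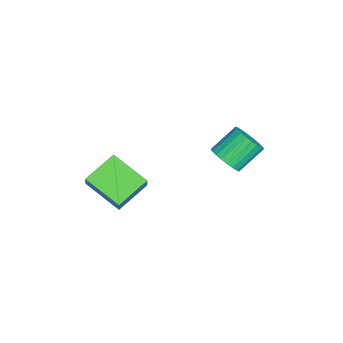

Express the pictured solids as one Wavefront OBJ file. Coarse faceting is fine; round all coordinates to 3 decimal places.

v 2.48 -3.427 2.722
v 1.234 -2.382 3.369
v 3.432 -1.839 1.992
v 2.186 -0.794 2.638
v 2.974 -3.346 3.542
v 1.728 -2.301 4.188
v 3.926 -1.758 2.811
v 2.68 -0.713 3.458
v -1.386 2.253 1.378
v -0.986 1.881 2.068
v -1.774 2.895 3.072
v -2.174 3.267 2.382
v -0.765 2.131 1.989
v -1.553 3.145 2.993
v -0.638 2.4 1.817
v -1.426 3.414 2.821
v -0.625 2.646 1.579
v -1.413 3.66 2.583
v -0.728 2.833 1.309
v -1.515 3.847 2.313
v -0.931 2.931 1.051
v -1.719 3.945 2.055
v -1.203 2.926 0.842
v -1.991 3.94 1.846
v -1.503 2.819 0.714
v -2.291 3.833 1.718
v -1.786 2.625 0.688
v -2.574 3.639 1.692
v -2.007 2.375 0.767
v -2.795 3.389 1.771
v -2.134 2.106 0.939
v -2.922 3.12 1.943
v -2.147 1.86 1.177
v -2.935 2.874 2.181
v -2.045 1.673 1.447
v -2.832 2.687 2.451
v -1.841 1.575 1.705
v -2.629 2.589 2.709
v -1.569 1.58 1.914
v -2.357 2.594 2.918
v -1.269 1.687 2.042
v -2.057 2.701 3.046
f 2 4 1
f 5 2 1
f 1 4 3
f 3 5 1
f 2 8 4
f 6 2 5
f 6 8 2
f 4 8 3
f 7 5 3
f 3 8 7
f 7 6 5
f 8 6 7
f 10 9 13
f 10 13 11
f 11 13 14
f 11 14 12
f 13 9 15
f 13 15 14
f 14 15 16
f 14 16 12
f 15 9 17
f 15 17 16
f 16 17 18
f 16 18 12
f 17 9 19
f 17 19 18
f 18 19 20
f 18 20 12
f 19 9 21
f 19 21 20
f 20 21 22
f 20 22 12
f 21 9 23
f 21 23 22
f 22 23 24
f 22 24 12
f 23 9 25
f 23 25 24
f 24 25 26
f 24 26 12
f 25 9 27
f 25 27 26
f 26 27 28
f 26 28 12
f 27 9 29
f 27 29 28
f 28 29 30
f 28 30 12
f 29 9 31
f 29 31 30
f 30 31 32
f 30 32 12
f 31 9 33
f 31 33 32
f 32 33 34
f 32 34 12
f 33 9 35
f 33 35 34
f 34 35 36
f 34 36 12
f 35 9 37
f 35 37 36
f 36 37 38
f 36 38 12
f 37 9 39
f 37 39 38
f 38 39 40
f 38 40 12
f 39 9 41
f 39 41 40
f 40 41 42
f 40 42 12
f 41 9 10
f 41 10 42
f 42 10 11
f 42 11 12



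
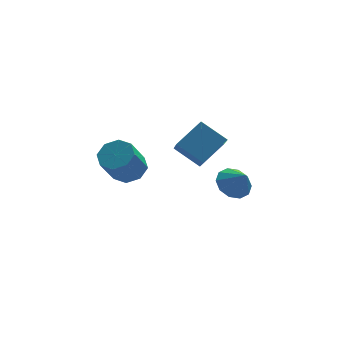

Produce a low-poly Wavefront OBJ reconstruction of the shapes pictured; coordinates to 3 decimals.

v -2.603 -2.477 2.592
v -1.805 -2.256 3.097
v -2.579 -3.022 4.654
v -3.377 -3.243 4.148
v -2.311 -1.713 3.113
v -3.085 -2.479 4.67
v -2.988 -1.617 2.824
v -3.762 -2.384 4.38
v -3.439 -2.025 2.398
v -4.213 -2.792 3.955
v -3.401 -2.698 2.086
v -4.175 -3.464 3.643
v -2.895 -3.241 2.07
v -3.669 -4.007 3.627
v -2.218 -3.336 2.36
v -2.992 -4.103 3.916
v -1.767 -2.928 2.785
v -2.541 -3.695 4.342
v 3.066 -0.64 -0.475
v 3.741 -1.083 -1.099
v 3.514 -1.38 0.535
v 4.013 -0.574 -0.847
v 3.924 -0.09 -0.453
v 3.508 0.184 -0.067
v 2.922 0.143 0.162
v 2.391 -0.197 0.149
v 2.118 -0.706 -0.103
v 2.207 -1.19 -0.497
v 2.624 -1.464 -0.883
v 3.21 -1.423 -1.113
v 0.021 -1.091 3.089
v 1.422 -0.363 4.11
v 0.16 0.193 1.984
v 1.56 0.921 3.005
v 1.16 -2.001 2.175
v 2.56 -1.273 3.196
v 1.298 -0.717 1.07
v 2.699 0.011 2.091
f 2 1 5
f 2 5 3
f 3 5 6
f 3 6 4
f 5 1 7
f 5 7 6
f 6 7 8
f 6 8 4
f 7 1 9
f 7 9 8
f 8 9 10
f 8 10 4
f 9 1 11
f 9 11 10
f 10 11 12
f 10 12 4
f 11 1 13
f 11 13 12
f 12 13 14
f 12 14 4
f 13 1 15
f 13 15 14
f 14 15 16
f 14 16 4
f 15 1 17
f 15 17 16
f 16 17 18
f 16 18 4
f 17 1 2
f 17 2 18
f 18 2 3
f 18 3 4
f 20 19 22
f 20 22 21
f 22 19 23
f 22 23 21
f 23 19 24
f 23 24 21
f 24 19 25
f 24 25 21
f 25 19 26
f 25 26 21
f 26 19 27
f 26 27 21
f 27 19 28
f 27 28 21
f 28 19 29
f 28 29 21
f 29 19 30
f 29 30 21
f 30 19 20
f 30 20 21
f 32 34 31
f 35 32 31
f 31 34 33
f 33 35 31
f 32 38 34
f 36 32 35
f 36 38 32
f 34 38 33
f 37 35 33
f 33 38 37
f 37 36 35
f 38 36 37



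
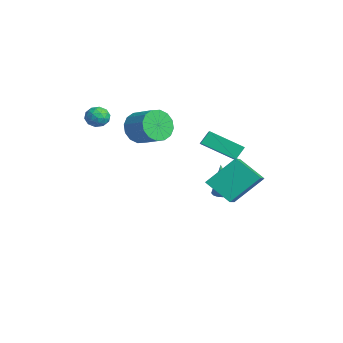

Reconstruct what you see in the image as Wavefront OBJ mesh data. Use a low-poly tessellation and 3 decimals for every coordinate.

v -1.733 3.051 -3.238
v -1.396 3.355 -2.846
v -3.467 3.589 -2.162
v -1.46 3.55 -3.046
v -1.586 3.631 -3.291
v -1.747 3.579 -3.523
v -1.904 3.406 -3.691
v -2.022 3.152 -3.754
v -2.074 2.875 -3.699
v -2.048 2.638 -3.539
v -1.95 2.496 -3.309
v -1.802 2.481 -3.064
v -1.638 2.597 -2.858
v -1.496 2.817 -2.739
v -1.409 3.09 -2.735
v -1.315 -3.136 3.527
v -0.685 -3.274 3.373
v -1.575 -4.166 3.387
v -0.945 -4.304 3.233
v -1.105 -4.135 3.853
v -0.944 -3.498 3.94
v -1.316 -3.942 2.82
v -1.155 -3.305 2.907
v -0.686 -3.772 2.936
v -0.556 -3.891 3.574
v -1.704 -3.549 3.186
v -1.574 -3.668 3.824
v -0.977 -3.114 3.462
v -1.283 -4.326 3.298
v -1.377 -4.226 3.663
v -1.007 -4.307 3.572
v -1.129 -3.246 3.795
v -0.759 -3.327 3.704
v -1.006 -3.833 3.987
v -1.501 -4.113 3.056
v -1.131 -4.194 2.965
v -1.253 -3.133 3.188
v -0.883 -3.214 3.097
v -1.254 -3.607 2.773
v -0.608 -3.488 3.115
v -0.761 -4.094 3.033
v -0.978 -3.881 2.79
v -0.884 -3.507 2.841
v -0.531 -3.558 3.49
v -0.684 -4.164 3.408
v -0.778 -4.065 3.773
v -0.683 -3.69 3.823
v -0.532 -3.851 3.233
v -1.576 -3.276 3.352
v -1.729 -3.882 3.27
v -1.577 -3.75 2.937
v -1.482 -3.375 2.987
v -1.499 -3.346 3.727
v -1.652 -3.952 3.645
v -1.376 -3.933 3.919
v -1.282 -3.559 3.97
v -1.728 -3.589 3.527
v 1.803 0.972 -0.547
v 1.851 2.487 0.818
v 2.839 1.813 -1.517
v 2.887 3.328 -0.152
v 3.273 0.152 0.312
v 3.321 1.667 1.677
v 4.309 0.993 -0.658
v 4.357 2.508 0.707
v -0.817 1.478 0.907
v -0.993 2.01 1.572
v -1.712 1.766 0.44
v -1.888 2.299 1.105
v 0.148 2.961 -0.025
v -0.028 3.494 0.64
v -0.747 3.25 -0.492
v -0.923 3.782 0.173
v -2.309 -1.188 1.75
v -1.783 -1.466 0.959
v -0.585 -0.911 1.559
v -1.111 -0.632 2.35
v -1.947 -0.993 0.849
v -0.75 -0.438 1.449
v -2.208 -0.573 0.981
v -1.011 -0.017 1.581
v -2.497 -0.317 1.318
v -1.299 0.239 1.919
v -2.734 -0.294 1.772
v -1.537 0.261 2.372
v -2.858 -0.511 2.219
v -1.661 0.044 2.82
v -2.835 -0.909 2.541
v -1.637 -0.354 3.141
v -2.67 -1.382 2.651
v -1.473 -0.827 3.251
v -2.409 -1.803 2.519
v -1.212 -1.247 3.119
v -2.121 -2.059 2.181
v -0.923 -1.503 2.782
v -1.883 -2.081 1.728
v -0.686 -1.526 2.328
v -1.759 -1.864 1.28
v -0.562 -1.309 1.881
f 2 1 4
f 2 4 3
f 4 1 5
f 4 5 3
f 5 1 6
f 5 6 3
f 6 1 7
f 6 7 3
f 7 1 8
f 7 8 3
f 8 1 9
f 8 9 3
f 9 1 10
f 9 10 3
f 10 1 11
f 10 11 3
f 11 1 12
f 11 12 3
f 12 1 13
f 12 13 3
f 13 1 14
f 13 14 3
f 14 1 15
f 14 15 3
f 15 1 2
f 15 2 3
f 16 53 32
f 53 27 56
f 32 56 21
f 53 56 32
f 16 32 28
f 32 21 33
f 28 33 17
f 32 33 28
f 16 28 37
f 28 17 38
f 37 38 23
f 28 38 37
f 16 37 49
f 37 23 52
f 49 52 26
f 37 52 49
f 16 49 53
f 49 26 57
f 53 57 27
f 49 57 53
f 17 33 44
f 33 21 47
f 44 47 25
f 33 47 44
f 21 56 34
f 56 27 55
f 34 55 20
f 56 55 34
f 27 57 54
f 57 26 50
f 54 50 18
f 57 50 54
f 26 52 51
f 52 23 39
f 51 39 22
f 52 39 51
f 23 38 43
f 38 17 40
f 43 40 24
f 38 40 43
f 19 45 31
f 45 25 46
f 31 46 20
f 45 46 31
f 19 31 29
f 31 20 30
f 29 30 18
f 31 30 29
f 19 29 36
f 29 18 35
f 36 35 22
f 29 35 36
f 19 36 41
f 36 22 42
f 41 42 24
f 36 42 41
f 19 41 45
f 41 24 48
f 45 48 25
f 41 48 45
f 20 46 34
f 46 25 47
f 34 47 21
f 46 47 34
f 18 30 54
f 30 20 55
f 54 55 27
f 30 55 54
f 22 35 51
f 35 18 50
f 51 50 26
f 35 50 51
f 24 42 43
f 42 22 39
f 43 39 23
f 42 39 43
f 25 48 44
f 48 24 40
f 44 40 17
f 48 40 44
f 59 61 58
f 62 59 58
f 58 61 60
f 60 62 58
f 59 65 61
f 63 59 62
f 63 65 59
f 61 65 60
f 64 62 60
f 60 65 64
f 64 63 62
f 65 63 64
f 67 69 66
f 70 67 66
f 66 69 68
f 68 70 66
f 67 73 69
f 71 67 70
f 71 73 67
f 69 73 68
f 72 70 68
f 68 73 72
f 72 71 70
f 73 71 72
f 75 74 78
f 75 78 76
f 76 78 79
f 76 79 77
f 78 74 80
f 78 80 79
f 79 80 81
f 79 81 77
f 80 74 82
f 80 82 81
f 81 82 83
f 81 83 77
f 82 74 84
f 82 84 83
f 83 84 85
f 83 85 77
f 84 74 86
f 84 86 85
f 85 86 87
f 85 87 77
f 86 74 88
f 86 88 87
f 87 88 89
f 87 89 77
f 88 74 90
f 88 90 89
f 89 90 91
f 89 91 77
f 90 74 92
f 90 92 91
f 91 92 93
f 91 93 77
f 92 74 94
f 92 94 93
f 93 94 95
f 93 95 77
f 94 74 96
f 94 96 95
f 95 96 97
f 95 97 77
f 96 74 98
f 96 98 97
f 97 98 99
f 97 99 77
f 98 74 75
f 98 75 99
f 99 75 76
f 99 76 77



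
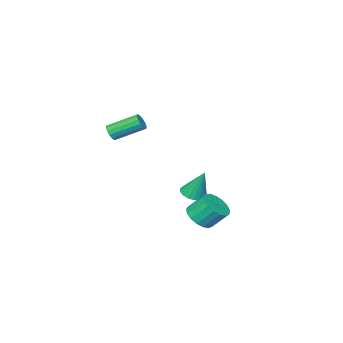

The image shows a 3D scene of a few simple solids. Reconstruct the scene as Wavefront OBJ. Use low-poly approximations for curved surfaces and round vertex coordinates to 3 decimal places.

v 3.287 3.263 -3.281
v 3.776 4.087 -3.659
v 3.222 4.941 -2.517
v 2.733 4.117 -2.139
v 3.336 4.099 -3.882
v 2.782 4.952 -2.739
v 2.885 3.919 -3.966
v 2.331 4.773 -2.824
v 2.526 3.589 -3.894
v 1.972 4.443 -2.752
v 2.341 3.184 -3.681
v 1.787 4.038 -2.539
v 2.373 2.798 -3.377
v 1.819 3.651 -2.235
v 2.615 2.518 -3.051
v 2.06 3.372 -1.908
v 3.01 2.409 -2.777
v 2.456 3.262 -1.635
v 3.469 2.495 -2.619
v 2.914 3.349 -1.477
v 3.886 2.758 -2.613
v 3.332 3.611 -1.47
v 4.166 3.136 -2.76
v 3.612 3.99 -1.617
v 4.245 3.543 -3.026
v 3.69 4.397 -1.883
v 4.104 3.887 -3.351
v 3.55 4.74 -2.208
v 0.884 0.112 -3.091
v 1.742 0.107 -3.023
v 0.736 0.948 -1.149
v 1.67 0.45 -3.177
v 1.444 0.727 -3.313
v 1.106 0.881 -3.405
v 0.724 0.883 -3.436
v 0.374 0.733 -3.398
v 0.126 0.459 -3.299
v 0.027 0.117 -3.159
v 0.098 -0.226 -3.006
v 0.325 -0.503 -2.869
v 0.663 -0.657 -2.777
v 1.044 -0.66 -2.747
v 1.394 -0.509 -2.785
v 1.643 -0.236 -2.883
v 3.395 -4.606 1.242
v 3.765 -4.623 1.751
v 2.455 -3.271 2.748
v 2.085 -3.254 2.238
v 3.881 -4.378 1.571
v 2.572 -3.025 2.567
v 3.867 -4.193 1.302
v 2.557 -2.841 2.299
v 3.726 -4.12 1.017
v 2.417 -2.767 2.014
v 3.497 -4.176 0.792
v 2.187 -2.824 1.789
v 3.24 -4.348 0.688
v 1.93 -2.996 1.685
v 3.025 -4.589 0.732
v 1.715 -3.237 1.729
v 2.908 -4.835 0.913
v 1.599 -3.482 1.909
v 2.923 -5.019 1.181
v 1.613 -3.667 2.178
v 3.063 -5.093 1.466
v 1.754 -3.74 2.463
v 3.293 -5.036 1.691
v 1.983 -3.684 2.688
v 3.55 -4.864 1.795
v 2.24 -3.512 2.792
f 2 1 5
f 2 5 3
f 3 5 6
f 3 6 4
f 5 1 7
f 5 7 6
f 6 7 8
f 6 8 4
f 7 1 9
f 7 9 8
f 8 9 10
f 8 10 4
f 9 1 11
f 9 11 10
f 10 11 12
f 10 12 4
f 11 1 13
f 11 13 12
f 12 13 14
f 12 14 4
f 13 1 15
f 13 15 14
f 14 15 16
f 14 16 4
f 15 1 17
f 15 17 16
f 16 17 18
f 16 18 4
f 17 1 19
f 17 19 18
f 18 19 20
f 18 20 4
f 19 1 21
f 19 21 20
f 20 21 22
f 20 22 4
f 21 1 23
f 21 23 22
f 22 23 24
f 22 24 4
f 23 1 25
f 23 25 24
f 24 25 26
f 24 26 4
f 25 1 27
f 25 27 26
f 26 27 28
f 26 28 4
f 27 1 2
f 27 2 28
f 28 2 3
f 28 3 4
f 30 29 32
f 30 32 31
f 32 29 33
f 32 33 31
f 33 29 34
f 33 34 31
f 34 29 35
f 34 35 31
f 35 29 36
f 35 36 31
f 36 29 37
f 36 37 31
f 37 29 38
f 37 38 31
f 38 29 39
f 38 39 31
f 39 29 40
f 39 40 31
f 40 29 41
f 40 41 31
f 41 29 42
f 41 42 31
f 42 29 43
f 42 43 31
f 43 29 44
f 43 44 31
f 44 29 30
f 44 30 31
f 46 45 49
f 46 49 47
f 47 49 50
f 47 50 48
f 49 45 51
f 49 51 50
f 50 51 52
f 50 52 48
f 51 45 53
f 51 53 52
f 52 53 54
f 52 54 48
f 53 45 55
f 53 55 54
f 54 55 56
f 54 56 48
f 55 45 57
f 55 57 56
f 56 57 58
f 56 58 48
f 57 45 59
f 57 59 58
f 58 59 60
f 58 60 48
f 59 45 61
f 59 61 60
f 60 61 62
f 60 62 48
f 61 45 63
f 61 63 62
f 62 63 64
f 62 64 48
f 63 45 65
f 63 65 64
f 64 65 66
f 64 66 48
f 65 45 67
f 65 67 66
f 66 67 68
f 66 68 48
f 67 45 69
f 67 69 68
f 68 69 70
f 68 70 48
f 69 45 46
f 69 46 70
f 70 46 47
f 70 47 48



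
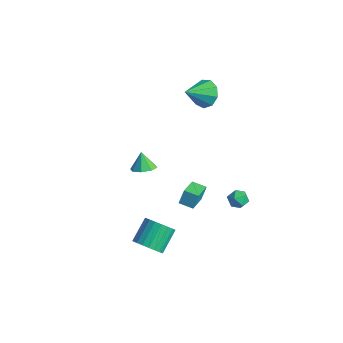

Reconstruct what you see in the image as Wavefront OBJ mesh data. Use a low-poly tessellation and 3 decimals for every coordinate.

v 0.013 -2.413 -0.562
v 0.669 -2.392 -0.242
v -0.453 -2.227 0.382
v 0.504 -1.89 -0.423
v 0.051 -1.694 -0.685
v -0.424 -1.919 -0.875
v -0.642 -2.433 -0.882
v -0.477 -2.935 -0.702
v -0.024 -3.131 -0.44
v 0.451 -2.907 -0.249
v 1.296 -0.512 -3.012
v 1.259 -0.121 -2.191
v 2.015 -0.107 -3.172
v 1.977 0.284 -2.351
v 2.103 -1.704 -2.409
v 2.065 -1.313 -1.588
v 2.821 -1.299 -2.569
v 2.784 -0.908 -1.748
v 2.854 2.233 -3.289
v 3.329 1.874 -3.025
v 2.631 1.446 -3.955
v 3.106 1.087 -3.691
v 2.568 1.219 -3.347
v 2.706 1.706 -2.936
v 3.254 1.614 -4.044
v 3.392 2.101 -3.633
v 3.577 1.492 -3.491
v 3.152 1.247 -3.061
v 2.808 2.073 -3.919
v 2.383 1.828 -3.489
v 3.094 -4.527 -3.655
v 3.624 -4.853 -3.032
v 3.215 -3.698 -2.082
v 2.686 -3.373 -2.705
v 3.848 -4.626 -3.211
v 3.439 -3.471 -2.261
v 3.942 -4.382 -3.467
v 3.533 -3.227 -2.518
v 3.889 -4.163 -3.756
v 3.481 -3.008 -2.806
v 3.699 -4.008 -4.027
v 3.29 -2.853 -3.077
v 3.404 -3.942 -4.234
v 2.996 -2.787 -3.284
v 3.056 -3.977 -4.34
v 2.648 -2.822 -3.391
v 2.714 -4.108 -4.329
v 2.306 -2.953 -3.379
v 2.439 -4.311 -4.2
v 2.03 -3.156 -3.251
v 2.276 -4.551 -3.978
v 1.867 -3.397 -3.028
v 2.255 -4.788 -3.699
v 1.846 -3.633 -2.749
v 2.379 -4.979 -3.413
v 1.97 -3.824 -2.463
v 2.627 -5.093 -3.169
v 2.218 -3.938 -2.219
v 2.955 -5.108 -3.008
v 2.547 -3.953 -2.059
v 3.308 -5.023 -2.96
v 2.899 -3.868 -2.01
v -1.99 3.335 1.117
v -1.501 3.77 1.806
v -2.03 1.945 2.023
v -2.139 3.85 1.901
v -2.707 3.69 1.63
v -2.94 3.363 1.118
v -2.728 3.023 0.606
v -2.171 2.83 0.333
v -1.53 2.872 0.427
v -1.103 3.132 0.844
v -1.092 3.486 1.388
f 2 1 4
f 2 4 3
f 4 1 5
f 4 5 3
f 5 1 6
f 5 6 3
f 6 1 7
f 6 7 3
f 7 1 8
f 7 8 3
f 8 1 9
f 8 9 3
f 9 1 10
f 9 10 3
f 10 1 2
f 10 2 3
f 12 14 11
f 15 12 11
f 11 14 13
f 13 15 11
f 12 18 14
f 16 12 15
f 16 18 12
f 14 18 13
f 17 15 13
f 13 18 17
f 17 16 15
f 18 16 17
f 19 30 24
f 19 24 20
f 19 20 26
f 19 26 29
f 19 29 30
f 20 24 28
f 24 30 23
f 30 29 21
f 29 26 25
f 26 20 27
f 22 28 23
f 22 23 21
f 22 21 25
f 22 25 27
f 22 27 28
f 23 28 24
f 21 23 30
f 25 21 29
f 27 25 26
f 28 27 20
f 32 31 35
f 32 35 33
f 33 35 36
f 33 36 34
f 35 31 37
f 35 37 36
f 36 37 38
f 36 38 34
f 37 31 39
f 37 39 38
f 38 39 40
f 38 40 34
f 39 31 41
f 39 41 40
f 40 41 42
f 40 42 34
f 41 31 43
f 41 43 42
f 42 43 44
f 42 44 34
f 43 31 45
f 43 45 44
f 44 45 46
f 44 46 34
f 45 31 47
f 45 47 46
f 46 47 48
f 46 48 34
f 47 31 49
f 47 49 48
f 48 49 50
f 48 50 34
f 49 31 51
f 49 51 50
f 50 51 52
f 50 52 34
f 51 31 53
f 51 53 52
f 52 53 54
f 52 54 34
f 53 31 55
f 53 55 54
f 54 55 56
f 54 56 34
f 55 31 57
f 55 57 56
f 56 57 58
f 56 58 34
f 57 31 59
f 57 59 58
f 58 59 60
f 58 60 34
f 59 31 61
f 59 61 60
f 60 61 62
f 60 62 34
f 61 31 32
f 61 32 62
f 62 32 33
f 62 33 34
f 64 63 66
f 64 66 65
f 66 63 67
f 66 67 65
f 67 63 68
f 67 68 65
f 68 63 69
f 68 69 65
f 69 63 70
f 69 70 65
f 70 63 71
f 70 71 65
f 71 63 72
f 71 72 65
f 72 63 73
f 72 73 65
f 73 63 64
f 73 64 65



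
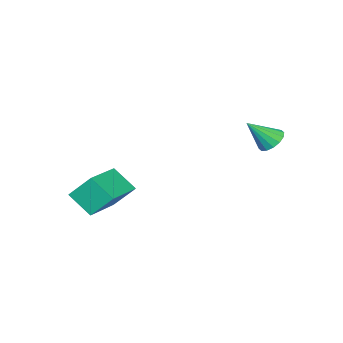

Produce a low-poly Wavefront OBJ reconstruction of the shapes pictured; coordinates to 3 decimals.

v -0.134 -0.519 -3.1
v -0.381 0.15 -2.329
v -0.229 0.24 -3.79
v -0.475 0.909 -3.019
v 1.375 -0.169 -2.921
v 1.129 0.5 -2.15
v 1.281 0.59 -3.611
v 1.034 1.259 -2.84
v -3.072 4.04 -1.089
v -2.875 3.721 -1.435
v -2.448 3.56 -0.291
v -2.713 3.93 -1.435
v -2.648 4.168 -1.342
v -2.697 4.373 -1.182
v -2.846 4.487 -0.997
v -3.055 4.482 -0.836
v -3.269 4.359 -0.743
v -3.43 4.149 -0.743
v -3.495 3.911 -0.835
v -3.447 3.707 -0.996
v -3.298 3.592 -1.181
v -3.088 3.597 -1.342
f 2 4 1
f 5 2 1
f 1 4 3
f 3 5 1
f 2 8 4
f 6 2 5
f 6 8 2
f 4 8 3
f 7 5 3
f 3 8 7
f 7 6 5
f 8 6 7
f 10 9 12
f 10 12 11
f 12 9 13
f 12 13 11
f 13 9 14
f 13 14 11
f 14 9 15
f 14 15 11
f 15 9 16
f 15 16 11
f 16 9 17
f 16 17 11
f 17 9 18
f 17 18 11
f 18 9 19
f 18 19 11
f 19 9 20
f 19 20 11
f 20 9 21
f 20 21 11
f 21 9 22
f 21 22 11
f 22 9 10
f 22 10 11



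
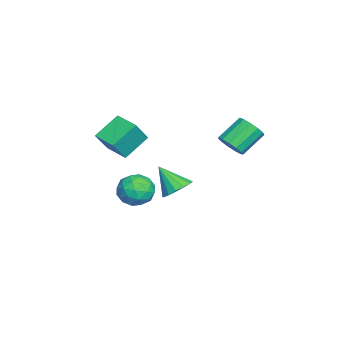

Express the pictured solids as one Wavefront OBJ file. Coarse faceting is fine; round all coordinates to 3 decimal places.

v 4.319 -1.019 2.929
v 4.826 -1.734 2.158
v 2.674 -1.206 2.022
v 3.181 -1.921 1.251
v 3.026 -2.269 2.354
v 4.042 -2.153 2.915
v 3.458 -0.787 1.265
v 4.474 -0.671 1.826
v 4.293 -1.59 1.13
v 4.026 -2.506 1.802
v 3.474 -0.434 2.378
v 3.207 -1.35 3.05
v 4.717 -1.36 2.623
v 2.783 -1.58 1.557
v 2.692 -1.784 2.205
v 2.989 -2.204 1.752
v 4.257 -1.606 3.068
v 4.554 -2.026 2.615
v 3.496 -2.341 2.73
v 2.946 -0.914 1.565
v 3.243 -1.334 1.112
v 4.511 -0.736 2.428
v 4.808 -1.156 1.975
v 4.004 -0.599 1.45
v 4.702 -1.696 1.566
v 3.735 -1.806 1.032
v 3.897 -1.139 1.041
v 4.495 -1.071 1.37
v 4.545 -2.234 1.961
v 3.578 -2.344 1.427
v 3.487 -2.548 2.076
v 4.084 -2.48 2.406
v 4.232 -2.15 1.356
v 3.922 -0.596 2.753
v 2.955 -0.706 2.219
v 3.416 -0.46 1.774
v 4.013 -0.392 2.104
v 3.765 -1.134 3.148
v 2.798 -1.244 2.614
v 3.005 -1.869 2.81
v 3.603 -1.801 3.139
v 3.268 -0.79 2.824
v -1.701 3.274 2.965
v -0.973 3.281 3.591
v -1.991 4.413 4.761
v -2.719 4.406 4.135
v -0.892 3.699 3.257
v -1.909 4.831 4.428
v -1.067 3.982 2.831
v -2.085 5.114 4.001
v -1.444 4.041 2.447
v -2.462 5.172 3.618
v -1.903 3.855 2.228
v -2.92 4.987 3.398
v -2.297 3.486 2.242
v -3.315 4.617 3.413
v -2.502 3.049 2.486
v -3.52 4.18 3.657
v -2.453 2.683 2.882
v -3.471 3.815 4.053
v -2.166 2.506 3.304
v -3.183 3.637 4.475
v -1.73 2.572 3.619
v -2.748 3.704 4.789
v -1.286 2.861 3.725
v -2.303 3.993 4.896
v -0.085 0.404 0.048
v 0.631 -0.306 -0.242
v -0.655 -0.784 1.552
v 0.889 0.017 0.111
v 0.885 0.444 0.447
v 0.621 0.861 0.676
v 0.168 1.155 0.737
v -0.353 1.248 0.613
v -0.802 1.115 0.338
v -1.059 0.791 -0.015
v -1.056 0.364 -0.351
v -0.792 -0.052 -0.58
v -0.339 -0.346 -0.641
v 0.182 -0.439 -0.518
v -2.062 -2.644 3.884
v -1.229 -3.223 5.311
v -0.974 -1.426 3.743
v -0.141 -2.004 5.17
v -0.919 -3.796 2.75
v -0.086 -4.374 4.177
v 0.169 -2.577 2.609
v 1.002 -3.156 4.036
f 1 38 17
f 38 12 41
f 17 41 6
f 38 41 17
f 1 17 13
f 17 6 18
f 13 18 2
f 17 18 13
f 1 13 22
f 13 2 23
f 22 23 8
f 13 23 22
f 1 22 34
f 22 8 37
f 34 37 11
f 22 37 34
f 1 34 38
f 34 11 42
f 38 42 12
f 34 42 38
f 2 18 29
f 18 6 32
f 29 32 10
f 18 32 29
f 6 41 19
f 41 12 40
f 19 40 5
f 41 40 19
f 12 42 39
f 42 11 35
f 39 35 3
f 42 35 39
f 11 37 36
f 37 8 24
f 36 24 7
f 37 24 36
f 8 23 28
f 23 2 25
f 28 25 9
f 23 25 28
f 4 30 16
f 30 10 31
f 16 31 5
f 30 31 16
f 4 16 14
f 16 5 15
f 14 15 3
f 16 15 14
f 4 14 21
f 14 3 20
f 21 20 7
f 14 20 21
f 4 21 26
f 21 7 27
f 26 27 9
f 21 27 26
f 4 26 30
f 26 9 33
f 30 33 10
f 26 33 30
f 5 31 19
f 31 10 32
f 19 32 6
f 31 32 19
f 3 15 39
f 15 5 40
f 39 40 12
f 15 40 39
f 7 20 36
f 20 3 35
f 36 35 11
f 20 35 36
f 9 27 28
f 27 7 24
f 28 24 8
f 27 24 28
f 10 33 29
f 33 9 25
f 29 25 2
f 33 25 29
f 44 43 47
f 44 47 45
f 45 47 48
f 45 48 46
f 47 43 49
f 47 49 48
f 48 49 50
f 48 50 46
f 49 43 51
f 49 51 50
f 50 51 52
f 50 52 46
f 51 43 53
f 51 53 52
f 52 53 54
f 52 54 46
f 53 43 55
f 53 55 54
f 54 55 56
f 54 56 46
f 55 43 57
f 55 57 56
f 56 57 58
f 56 58 46
f 57 43 59
f 57 59 58
f 58 59 60
f 58 60 46
f 59 43 61
f 59 61 60
f 60 61 62
f 60 62 46
f 61 43 63
f 61 63 62
f 62 63 64
f 62 64 46
f 63 43 65
f 63 65 64
f 64 65 66
f 64 66 46
f 65 43 44
f 65 44 66
f 66 44 45
f 66 45 46
f 68 67 70
f 68 70 69
f 70 67 71
f 70 71 69
f 71 67 72
f 71 72 69
f 72 67 73
f 72 73 69
f 73 67 74
f 73 74 69
f 74 67 75
f 74 75 69
f 75 67 76
f 75 76 69
f 76 67 77
f 76 77 69
f 77 67 78
f 77 78 69
f 78 67 79
f 78 79 69
f 79 67 80
f 79 80 69
f 80 67 68
f 80 68 69
f 82 84 81
f 85 82 81
f 81 84 83
f 83 85 81
f 82 88 84
f 86 82 85
f 86 88 82
f 84 88 83
f 87 85 83
f 83 88 87
f 87 86 85
f 88 86 87



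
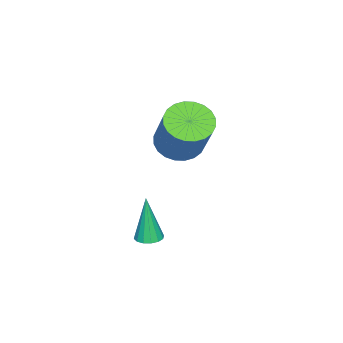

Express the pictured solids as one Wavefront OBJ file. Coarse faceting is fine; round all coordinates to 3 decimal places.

v -1.457 0.558 -0.453
v -0.993 0.347 -0.436
v -1.603 0.382 1.373
v -0.951 0.606 -0.408
v -1.045 0.852 -0.392
v -1.249 1.019 -0.392
v -1.509 1.063 -0.408
v -1.755 0.971 -0.437
v -1.921 0.769 -0.47
v -1.963 0.51 -0.498
v -1.869 0.263 -0.514
v -1.665 0.096 -0.514
v -1.405 0.052 -0.497
v -1.159 0.144 -0.469
v -3.99 0.457 2.821
v -3.253 0.64 2.337
v -2.294 1.486 4.115
v -3.03 1.303 4.599
v -3.437 0.936 2.296
v -2.478 1.782 4.073
v -3.706 1.159 2.334
v -2.747 2.005 4.112
v -4.017 1.275 2.447
v -3.058 2.121 4.225
v -4.325 1.267 2.617
v -3.366 2.113 4.394
v -4.581 1.135 2.817
v -3.622 1.981 4.595
v -4.747 0.9 3.019
v -3.788 1.747 4.797
v -4.798 0.598 3.19
v -3.839 1.444 4.968
v -4.726 0.274 3.305
v -3.767 1.12 5.083
v -4.542 -0.022 3.347
v -3.583 0.824 5.124
v -4.273 -0.245 3.308
v -3.314 0.601 5.086
v -3.962 -0.361 3.195
v -3.003 0.485 4.973
v -3.654 -0.353 3.026
v -2.695 0.493 4.803
v -3.398 -0.221 2.825
v -2.439 0.625 4.603
v -3.232 0.013 2.623
v -2.273 0.86 4.401
v -3.181 0.316 2.452
v -2.222 1.162 4.23
f 2 1 4
f 2 4 3
f 4 1 5
f 4 5 3
f 5 1 6
f 5 6 3
f 6 1 7
f 6 7 3
f 7 1 8
f 7 8 3
f 8 1 9
f 8 9 3
f 9 1 10
f 9 10 3
f 10 1 11
f 10 11 3
f 11 1 12
f 11 12 3
f 12 1 13
f 12 13 3
f 13 1 14
f 13 14 3
f 14 1 2
f 14 2 3
f 16 15 19
f 16 19 17
f 17 19 20
f 17 20 18
f 19 15 21
f 19 21 20
f 20 21 22
f 20 22 18
f 21 15 23
f 21 23 22
f 22 23 24
f 22 24 18
f 23 15 25
f 23 25 24
f 24 25 26
f 24 26 18
f 25 15 27
f 25 27 26
f 26 27 28
f 26 28 18
f 27 15 29
f 27 29 28
f 28 29 30
f 28 30 18
f 29 15 31
f 29 31 30
f 30 31 32
f 30 32 18
f 31 15 33
f 31 33 32
f 32 33 34
f 32 34 18
f 33 15 35
f 33 35 34
f 34 35 36
f 34 36 18
f 35 15 37
f 35 37 36
f 36 37 38
f 36 38 18
f 37 15 39
f 37 39 38
f 38 39 40
f 38 40 18
f 39 15 41
f 39 41 40
f 40 41 42
f 40 42 18
f 41 15 43
f 41 43 42
f 42 43 44
f 42 44 18
f 43 15 45
f 43 45 44
f 44 45 46
f 44 46 18
f 45 15 47
f 45 47 46
f 46 47 48
f 46 48 18
f 47 15 16
f 47 16 48
f 48 16 17
f 48 17 18



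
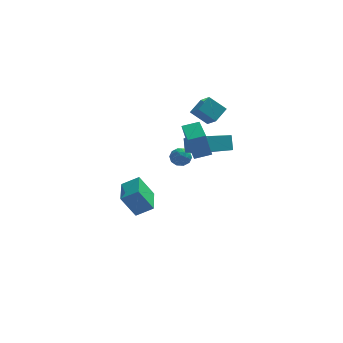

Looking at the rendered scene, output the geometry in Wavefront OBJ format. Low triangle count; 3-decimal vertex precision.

v -3.26 1.843 -3.334
v -2.197 1.793 -2.698
v -3.191 3.771 -3.297
v -2.128 3.721 -2.661
v -2.372 1.839 -4.819
v -1.309 1.789 -4.183
v -2.303 3.767 -4.782
v -1.24 3.717 -4.146
v 0.49 0.723 1.213
v 0.431 1.299 2.101
v 2.066 1.644 0.721
v 2.007 2.22 1.61
v 1.633 -0.7 2.21
v 1.574 -0.124 3.099
v 3.209 0.221 1.719
v 3.15 0.797 2.607
v -0.064 0.629 1.573
v 0.269 1.136 1.257
v 0.191 -0.056 0.743
v 0.524 0.451 0.427
v 0.775 0.185 1.005
v 0.617 0.609 1.518
v -0.157 0.471 0.482
v -0.315 0.895 0.995
v 0.212 1.038 0.583
v 0.787 0.861 0.906
v -0.327 0.219 1.094
v 0.248 0.042 1.417
v 0.08 0.943 1.488
v 0.38 0.137 0.512
v 0.527 -0.019 0.852
v 0.723 0.279 0.667
v 0.284 0.633 1.641
v 0.48 0.93 1.456
v 0.777 0.372 1.308
v -0.02 0.15 0.544
v 0.176 0.447 0.359
v -0.263 0.801 1.333
v -0.067 1.099 1.148
v -0.317 0.708 0.692
v 0.242 1.183 0.906
v 0.392 0.78 0.418
v -0.008 0.793 0.45
v -0.101 1.041 0.752
v 0.58 1.079 1.096
v 0.731 0.676 0.608
v 0.878 0.52 0.948
v 0.785 0.769 1.249
v 0.547 1.022 0.7
v -0.271 0.404 1.392
v -0.12 0.001 0.904
v -0.325 0.311 0.751
v -0.418 0.56 1.052
v 0.068 0.3 1.582
v 0.218 -0.103 1.094
v 0.561 0.039 1.248
v 0.468 0.287 1.55
v -0.087 0.058 1.3
v 1.912 3.489 2.008
v 2.358 2.612 2.746
v 0.893 3.717 2.895
v 1.34 2.84 3.633
v 2.58 4.3 2.567
v 3.027 3.423 3.305
v 1.562 4.528 3.454
v 2.008 3.651 4.192
v 0.851 -2.82 2.9
v 0.489 -2.981 4.512
v 0.569 -1.086 3.009
v 0.208 -1.247 4.621
v 1.852 -2.673 3.139
v 1.491 -2.834 4.751
v 1.571 -0.939 3.248
v 1.209 -1.1 4.86
f 2 4 1
f 5 2 1
f 1 4 3
f 3 5 1
f 2 8 4
f 6 2 5
f 6 8 2
f 4 8 3
f 7 5 3
f 3 8 7
f 7 6 5
f 8 6 7
f 10 12 9
f 13 10 9
f 9 12 11
f 11 13 9
f 10 16 12
f 14 10 13
f 14 16 10
f 12 16 11
f 15 13 11
f 11 16 15
f 15 14 13
f 16 14 15
f 17 54 33
f 54 28 57
f 33 57 22
f 54 57 33
f 17 33 29
f 33 22 34
f 29 34 18
f 33 34 29
f 17 29 38
f 29 18 39
f 38 39 24
f 29 39 38
f 17 38 50
f 38 24 53
f 50 53 27
f 38 53 50
f 17 50 54
f 50 27 58
f 54 58 28
f 50 58 54
f 18 34 45
f 34 22 48
f 45 48 26
f 34 48 45
f 22 57 35
f 57 28 56
f 35 56 21
f 57 56 35
f 28 58 55
f 58 27 51
f 55 51 19
f 58 51 55
f 27 53 52
f 53 24 40
f 52 40 23
f 53 40 52
f 24 39 44
f 39 18 41
f 44 41 25
f 39 41 44
f 20 46 32
f 46 26 47
f 32 47 21
f 46 47 32
f 20 32 30
f 32 21 31
f 30 31 19
f 32 31 30
f 20 30 37
f 30 19 36
f 37 36 23
f 30 36 37
f 20 37 42
f 37 23 43
f 42 43 25
f 37 43 42
f 20 42 46
f 42 25 49
f 46 49 26
f 42 49 46
f 21 47 35
f 47 26 48
f 35 48 22
f 47 48 35
f 19 31 55
f 31 21 56
f 55 56 28
f 31 56 55
f 23 36 52
f 36 19 51
f 52 51 27
f 36 51 52
f 25 43 44
f 43 23 40
f 44 40 24
f 43 40 44
f 26 49 45
f 49 25 41
f 45 41 18
f 49 41 45
f 60 62 59
f 63 60 59
f 59 62 61
f 61 63 59
f 60 66 62
f 64 60 63
f 64 66 60
f 62 66 61
f 65 63 61
f 61 66 65
f 65 64 63
f 66 64 65
f 68 70 67
f 71 68 67
f 67 70 69
f 69 71 67
f 68 74 70
f 72 68 71
f 72 74 68
f 70 74 69
f 73 71 69
f 69 74 73
f 73 72 71
f 74 72 73

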